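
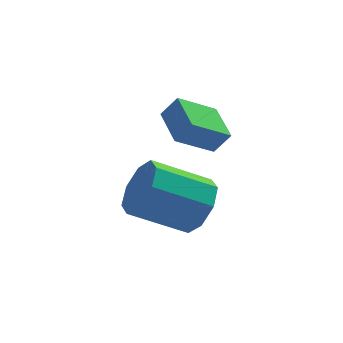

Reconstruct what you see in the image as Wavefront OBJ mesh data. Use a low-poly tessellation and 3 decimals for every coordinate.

v 2.562 3.3 -2.708
v 3.061 3.128 -1.835
v 1.318 2.907 -0.88
v 0.818 3.08 -1.752
v 2.905 3.885 -1.945
v 1.162 3.664 -0.99
v 2.548 4.299 -2.502
v 0.804 4.079 -1.547
v 2.198 4.129 -3.179
v 0.455 3.908 -2.224
v 2.062 3.473 -3.58
v 0.319 3.252 -2.625
v 2.218 2.716 -3.47
v 0.475 2.495 -2.515
v 2.576 2.301 -2.913
v 0.832 2.081 -1.958
v 2.925 2.472 -2.236
v 1.182 2.251 -1.281
v 2.962 3.598 -0.624
v 1.835 3.048 0.124
v 2.58 4.918 -0.227
v 1.453 4.367 0.521
v 3.447 3.533 0.059
v 2.32 2.982 0.807
v 3.065 4.852 0.456
v 1.938 4.302 1.204
f 2 1 5
f 2 5 3
f 3 5 6
f 3 6 4
f 5 1 7
f 5 7 6
f 6 7 8
f 6 8 4
f 7 1 9
f 7 9 8
f 8 9 10
f 8 10 4
f 9 1 11
f 9 11 10
f 10 11 12
f 10 12 4
f 11 1 13
f 11 13 12
f 12 13 14
f 12 14 4
f 13 1 15
f 13 15 14
f 14 15 16
f 14 16 4
f 15 1 17
f 15 17 16
f 16 17 18
f 16 18 4
f 17 1 2
f 17 2 18
f 18 2 3
f 18 3 4
f 20 22 19
f 23 20 19
f 19 22 21
f 21 23 19
f 20 26 22
f 24 20 23
f 24 26 20
f 22 26 21
f 25 23 21
f 21 26 25
f 25 24 23
f 26 24 25



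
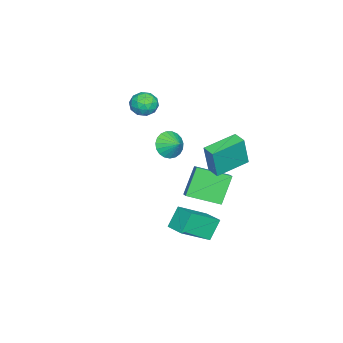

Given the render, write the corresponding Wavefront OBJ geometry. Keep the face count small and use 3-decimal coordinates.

v 2.005 3.019 -1.816
v 3.355 1.838 -0.612
v 2.72 4.048 -1.608
v 4.07 2.867 -0.404
v 2.79 2.713 -2.996
v 4.14 1.532 -1.792
v 3.505 3.742 -2.788
v 4.855 2.561 -1.584
v -1.999 3.02 -1.21
v -1.332 1.119 -0.489
v -1.376 3.38 -0.838
v -0.709 1.479 -0.117
v -0.851 2.781 -2.903
v -0.184 0.88 -2.182
v -0.228 3.141 -2.531
v 0.439 1.24 -1.81
v -4.425 -2.529 2.797
v -4.071 -2.226 2.01
v -3.229 -3.374 3.01
v -2.875 -3.071 2.223
v -2.952 -2.506 2.938
v -3.692 -1.983 2.807
v -3.608 -3.617 2.213
v -4.348 -3.094 2.082
v -3.566 -2.898 1.65
v -3.16 -2.211 2.098
v -4.14 -3.389 2.922
v -3.734 -2.702 3.37
v -4.353 -2.303 2.385
v -2.947 -3.297 2.635
v -2.993 -2.965 3.056
v -2.784 -2.786 2.593
v -4.13 -2.161 2.853
v -3.922 -1.982 2.391
v -3.264 -2.147 2.936
v -3.378 -3.618 2.629
v -3.17 -3.439 2.167
v -4.516 -2.814 2.427
v -4.307 -2.635 1.964
v -4.036 -3.453 2.084
v -3.848 -2.52 1.71
v -3.145 -3.017 1.836
v -3.576 -3.338 1.83
v -4.011 -3.03 1.753
v -3.609 -2.116 1.974
v -2.906 -2.613 2.099
v -2.952 -2.281 2.519
v -3.387 -1.974 2.442
v -3.313 -2.511 1.762
v -4.394 -2.987 2.921
v -3.691 -3.484 3.046
v -3.913 -3.626 2.578
v -4.348 -3.319 2.501
v -4.155 -2.583 3.184
v -3.452 -3.08 3.31
v -3.289 -2.57 3.267
v -3.724 -2.262 3.19
v -3.987 -3.089 3.258
v -0.166 0.056 1.804
v 0.468 -0.543 2.181
v 0.266 0.824 2.296
v 0.649 -0.431 1.848
v 0.688 -0.235 1.507
v 0.58 0.011 1.218
v 0.343 0.265 1.03
v 0.018 0.483 0.975
v -0.339 0.627 1.065
v -0.666 0.672 1.282
v -0.907 0.61 1.589
v -1.019 0.453 1.933
v -0.984 0.227 2.255
v -0.808 -0.029 2.499
v -0.52 -0.27 2.623
v -0.171 -0.455 2.605
v 0.178 -0.551 2.449
v -0.48 4.078 1.62
v -0.129 3.905 3.561
v 0.042 4.76 1.586
v 0.394 4.587 3.527
v 1.146 2.813 1.213
v 1.498 2.64 3.154
v 1.669 3.495 1.179
v 2.02 3.322 3.12
f 2 4 1
f 5 2 1
f 1 4 3
f 3 5 1
f 2 8 4
f 6 2 5
f 6 8 2
f 4 8 3
f 7 5 3
f 3 8 7
f 7 6 5
f 8 6 7
f 10 12 9
f 13 10 9
f 9 12 11
f 11 13 9
f 10 16 12
f 14 10 13
f 14 16 10
f 12 16 11
f 15 13 11
f 11 16 15
f 15 14 13
f 16 14 15
f 17 54 33
f 54 28 57
f 33 57 22
f 54 57 33
f 17 33 29
f 33 22 34
f 29 34 18
f 33 34 29
f 17 29 38
f 29 18 39
f 38 39 24
f 29 39 38
f 17 38 50
f 38 24 53
f 50 53 27
f 38 53 50
f 17 50 54
f 50 27 58
f 54 58 28
f 50 58 54
f 18 34 45
f 34 22 48
f 45 48 26
f 34 48 45
f 22 57 35
f 57 28 56
f 35 56 21
f 57 56 35
f 28 58 55
f 58 27 51
f 55 51 19
f 58 51 55
f 27 53 52
f 53 24 40
f 52 40 23
f 53 40 52
f 24 39 44
f 39 18 41
f 44 41 25
f 39 41 44
f 20 46 32
f 46 26 47
f 32 47 21
f 46 47 32
f 20 32 30
f 32 21 31
f 30 31 19
f 32 31 30
f 20 30 37
f 30 19 36
f 37 36 23
f 30 36 37
f 20 37 42
f 37 23 43
f 42 43 25
f 37 43 42
f 20 42 46
f 42 25 49
f 46 49 26
f 42 49 46
f 21 47 35
f 47 26 48
f 35 48 22
f 47 48 35
f 19 31 55
f 31 21 56
f 55 56 28
f 31 56 55
f 23 36 52
f 36 19 51
f 52 51 27
f 36 51 52
f 25 43 44
f 43 23 40
f 44 40 24
f 43 40 44
f 26 49 45
f 49 25 41
f 45 41 18
f 49 41 45
f 60 59 62
f 60 62 61
f 62 59 63
f 62 63 61
f 63 59 64
f 63 64 61
f 64 59 65
f 64 65 61
f 65 59 66
f 65 66 61
f 66 59 67
f 66 67 61
f 67 59 68
f 67 68 61
f 68 59 69
f 68 69 61
f 69 59 70
f 69 70 61
f 70 59 71
f 70 71 61
f 71 59 72
f 71 72 61
f 72 59 73
f 72 73 61
f 73 59 74
f 73 74 61
f 74 59 75
f 74 75 61
f 75 59 60
f 75 60 61
f 77 79 76
f 80 77 76
f 76 79 78
f 78 80 76
f 77 83 79
f 81 77 80
f 81 83 77
f 79 83 78
f 82 80 78
f 78 83 82
f 82 81 80
f 83 81 82



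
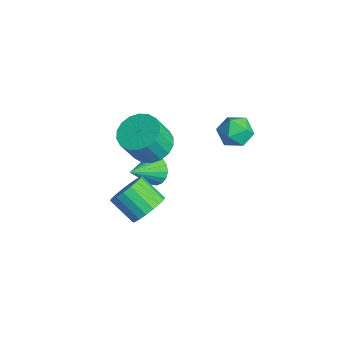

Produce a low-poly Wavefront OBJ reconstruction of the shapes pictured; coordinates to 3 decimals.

v -1.374 0.34 -0.843
v -1.073 0.049 -1.489
v -0.906 -0.96 -0.037
v -0.811 0.225 -1.356
v -0.661 0.425 -1.121
v -0.652 0.607 -0.831
v -0.786 0.737 -0.544
v -1.036 0.788 -0.316
v -1.353 0.751 -0.192
v -1.675 0.632 -0.197
v -1.937 0.456 -0.33
v -2.087 0.256 -0.565
v -2.096 0.074 -0.855
v -1.962 -0.056 -1.142
v -1.712 -0.108 -1.37
v -1.394 -0.07 -1.494
v 0.463 3.793 3.303
v 0.998 3.937 2.642
v 0.402 2.443 2.958
v 0.937 2.587 2.297
v 1.227 2.642 3.107
v 1.265 3.477 3.32
v 0.135 2.903 2.28
v 0.173 3.738 2.493
v 0.795 3.388 2.01
v 1.47 3.226 2.521
v -0.07 3.154 3.079
v 0.605 2.992 3.59
v 0.24 -0.372 2.792
v 1.095 -0.74 2.486
v 1.275 -1.416 3.801
v 0.42 -1.048 4.108
v 1.211 -0.359 2.665
v 1.392 -1.036 3.981
v 1.135 0.018 2.87
v 1.316 -0.658 4.185
v 0.882 0.319 3.059
v 1.063 -0.358 4.374
v 0.501 0.482 3.195
v 0.682 -0.194 4.511
v 0.069 0.477 3.252
v 0.25 -0.2 4.567
v -0.33 0.303 3.217
v -0.149 -0.373 4.533
v -0.615 -0.004 3.099
v -0.435 -0.68 4.414
v -0.732 -0.384 2.919
v -0.551 -1.061 4.235
v -0.656 -0.762 2.715
v -0.475 -1.438 4.03
v -0.403 -1.062 2.526
v -0.222 -1.739 3.841
v -0.022 -1.226 2.389
v 0.159 -1.902 3.705
v 0.41 -1.22 2.333
v 0.591 -1.897 3.648
v 0.809 -1.047 2.367
v 0.99 -1.723 3.683
v 3.237 -1.684 1.698
v 3.623 -1.365 2.397
v 2.669 -1.978 3.202
v 2.283 -2.296 2.502
v 3.371 -1.092 2.307
v 2.417 -1.704 3.112
v 3.092 -0.935 2.096
v 2.139 -1.548 2.901
v 2.842 -0.927 1.806
v 1.889 -1.54 2.611
v 2.671 -1.069 1.495
v 1.717 -1.681 2.299
v 2.611 -1.332 1.224
v 1.658 -1.945 2.028
v 2.675 -1.666 1.046
v 1.722 -2.278 1.851
v 2.851 -2.002 0.998
v 1.897 -2.615 1.803
v 3.103 -2.276 1.088
v 2.149 -2.888 1.893
v 3.381 -2.432 1.299
v 2.428 -3.045 2.104
v 3.631 -2.44 1.589
v 2.678 -3.053 2.394
v 3.803 -2.299 1.901
v 2.849 -2.911 2.705
v 3.862 -2.035 2.172
v 2.909 -2.648 2.976
v 3.798 -1.702 2.349
v 2.845 -2.314 3.154
f 2 1 4
f 2 4 3
f 4 1 5
f 4 5 3
f 5 1 6
f 5 6 3
f 6 1 7
f 6 7 3
f 7 1 8
f 7 8 3
f 8 1 9
f 8 9 3
f 9 1 10
f 9 10 3
f 10 1 11
f 10 11 3
f 11 1 12
f 11 12 3
f 12 1 13
f 12 13 3
f 13 1 14
f 13 14 3
f 14 1 15
f 14 15 3
f 15 1 16
f 15 16 3
f 16 1 2
f 16 2 3
f 17 28 22
f 17 22 18
f 17 18 24
f 17 24 27
f 17 27 28
f 18 22 26
f 22 28 21
f 28 27 19
f 27 24 23
f 24 18 25
f 20 26 21
f 20 21 19
f 20 19 23
f 20 23 25
f 20 25 26
f 21 26 22
f 19 21 28
f 23 19 27
f 25 23 24
f 26 25 18
f 30 29 33
f 30 33 31
f 31 33 34
f 31 34 32
f 33 29 35
f 33 35 34
f 34 35 36
f 34 36 32
f 35 29 37
f 35 37 36
f 36 37 38
f 36 38 32
f 37 29 39
f 37 39 38
f 38 39 40
f 38 40 32
f 39 29 41
f 39 41 40
f 40 41 42
f 40 42 32
f 41 29 43
f 41 43 42
f 42 43 44
f 42 44 32
f 43 29 45
f 43 45 44
f 44 45 46
f 44 46 32
f 45 29 47
f 45 47 46
f 46 47 48
f 46 48 32
f 47 29 49
f 47 49 48
f 48 49 50
f 48 50 32
f 49 29 51
f 49 51 50
f 50 51 52
f 50 52 32
f 51 29 53
f 51 53 52
f 52 53 54
f 52 54 32
f 53 29 55
f 53 55 54
f 54 55 56
f 54 56 32
f 55 29 57
f 55 57 56
f 56 57 58
f 56 58 32
f 57 29 30
f 57 30 58
f 58 30 31
f 58 31 32
f 60 59 63
f 60 63 61
f 61 63 64
f 61 64 62
f 63 59 65
f 63 65 64
f 64 65 66
f 64 66 62
f 65 59 67
f 65 67 66
f 66 67 68
f 66 68 62
f 67 59 69
f 67 69 68
f 68 69 70
f 68 70 62
f 69 59 71
f 69 71 70
f 70 71 72
f 70 72 62
f 71 59 73
f 71 73 72
f 72 73 74
f 72 74 62
f 73 59 75
f 73 75 74
f 74 75 76
f 74 76 62
f 75 59 77
f 75 77 76
f 76 77 78
f 76 78 62
f 77 59 79
f 77 79 78
f 78 79 80
f 78 80 62
f 79 59 81
f 79 81 80
f 80 81 82
f 80 82 62
f 81 59 83
f 81 83 82
f 82 83 84
f 82 84 62
f 83 59 85
f 83 85 84
f 84 85 86
f 84 86 62
f 85 59 87
f 85 87 86
f 86 87 88
f 86 88 62
f 87 59 60
f 87 60 88
f 88 60 61
f 88 61 62



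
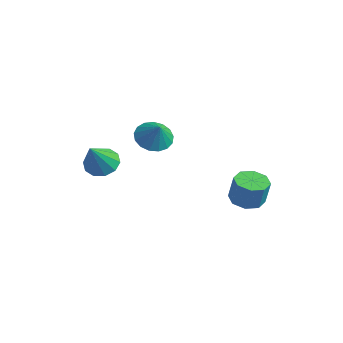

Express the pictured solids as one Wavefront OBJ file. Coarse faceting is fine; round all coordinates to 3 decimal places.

v 0.441 -2.278 0.002
v 1.081 -2.514 -0.416
v 1.019 -3.182 1.398
v 1.194 -2.09 -0.188
v 1.02 -1.738 0.112
v 0.625 -1.592 0.37
v 0.159 -1.708 0.488
v -0.199 -2.042 0.421
v -0.313 -2.466 0.193
v -0.139 -2.818 -0.107
v 0.257 -2.964 -0.366
v 0.722 -2.848 -0.483
v 1.052 -0.112 1.136
v 1.591 0.46 0.813
v 1.708 -0.228 2.024
v 1.333 0.684 1.033
v 1.01 0.725 1.277
v 0.696 0.575 1.489
v 0.465 0.267 1.62
v 0.368 -0.127 1.64
v 0.427 -0.518 1.544
v 0.63 -0.816 1.355
v 0.929 -0.953 1.116
v 1.257 -0.896 0.882
v 1.538 -0.66 0.705
v 1.707 -0.299 0.628
v 1.726 0.106 0.666
v 3.512 2.896 -2.417
v 4.004 3.498 -2.558
v 4.301 3.545 -1.324
v 3.808 2.944 -1.183
v 3.443 3.683 -2.43
v 3.74 3.73 -1.197
v 2.922 3.408 -2.295
v 3.219 3.455 -1.061
v 2.747 2.833 -2.23
v 3.043 2.88 -0.997
v 3.019 2.295 -2.276
v 3.316 2.342 -1.042
v 3.58 2.11 -2.403
v 3.877 2.157 -1.17
v 4.101 2.385 -2.539
v 4.398 2.432 -1.305
v 4.277 2.96 -2.603
v 4.573 3.007 -1.37
f 2 1 4
f 2 4 3
f 4 1 5
f 4 5 3
f 5 1 6
f 5 6 3
f 6 1 7
f 6 7 3
f 7 1 8
f 7 8 3
f 8 1 9
f 8 9 3
f 9 1 10
f 9 10 3
f 10 1 11
f 10 11 3
f 11 1 12
f 11 12 3
f 12 1 2
f 12 2 3
f 14 13 16
f 14 16 15
f 16 13 17
f 16 17 15
f 17 13 18
f 17 18 15
f 18 13 19
f 18 19 15
f 19 13 20
f 19 20 15
f 20 13 21
f 20 21 15
f 21 13 22
f 21 22 15
f 22 13 23
f 22 23 15
f 23 13 24
f 23 24 15
f 24 13 25
f 24 25 15
f 25 13 26
f 25 26 15
f 26 13 27
f 26 27 15
f 27 13 14
f 27 14 15
f 29 28 32
f 29 32 30
f 30 32 33
f 30 33 31
f 32 28 34
f 32 34 33
f 33 34 35
f 33 35 31
f 34 28 36
f 34 36 35
f 35 36 37
f 35 37 31
f 36 28 38
f 36 38 37
f 37 38 39
f 37 39 31
f 38 28 40
f 38 40 39
f 39 40 41
f 39 41 31
f 40 28 42
f 40 42 41
f 41 42 43
f 41 43 31
f 42 28 44
f 42 44 43
f 43 44 45
f 43 45 31
f 44 28 29
f 44 29 45
f 45 29 30
f 45 30 31



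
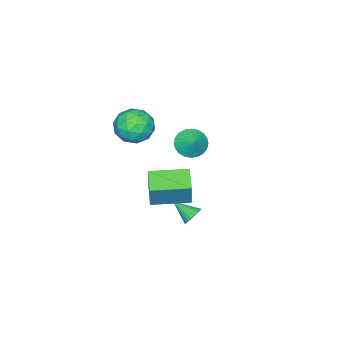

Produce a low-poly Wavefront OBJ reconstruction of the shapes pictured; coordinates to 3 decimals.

v 3.831 -1.131 -0.107
v 4.341 -0.786 1.552
v 2.471 0.559 -0.04
v 2.981 0.904 1.619
v 4.859 -0.284 -0.599
v 5.369 0.061 1.06
v 3.499 1.406 -0.532
v 4.009 1.751 1.127
v 1.215 -2.917 1.632
v 2.303 -2.547 2.008
v 1.337 -4.473 2.812
v 2.425 -4.103 3.188
v 1.435 -3.479 3.493
v 1.36 -2.517 2.764
v 2.28 -4.503 2.056
v 2.205 -3.541 1.327
v 2.961 -3.527 2.27
v 2.439 -2.894 3.158
v 1.201 -4.126 1.662
v 0.679 -3.493 2.55
v 1.748 -2.595 1.717
v 1.892 -4.425 3.103
v 1.31 -4.058 3.283
v 1.95 -3.84 3.504
v 1.194 -2.578 2.161
v 1.833 -2.36 2.382
v 1.323 -2.909 3.255
v 1.807 -4.66 2.438
v 2.446 -4.442 2.659
v 1.69 -3.18 1.316
v 2.33 -2.962 1.537
v 2.317 -4.111 1.565
v 2.775 -2.954 2.091
v 2.847 -3.868 2.785
v 2.761 -4.103 2.119
v 2.717 -3.538 1.691
v 2.468 -2.582 2.614
v 2.54 -3.497 3.307
v 1.958 -3.13 3.487
v 1.913 -2.565 3.058
v 2.855 -3.158 2.767
v 1.1 -3.523 1.513
v 1.172 -4.438 2.206
v 1.727 -4.455 1.762
v 1.682 -3.89 1.333
v 0.793 -3.152 2.035
v 0.865 -4.066 2.729
v 0.923 -3.482 3.129
v 0.879 -2.917 2.701
v 0.785 -3.862 2.053
v 0.873 -0.285 -4.349
v 1.275 -0.532 -4.825
v 0.947 -1.555 -3.631
v 1.449 -0.428 -4.66
v 1.536 -0.303 -4.448
v 1.521 -0.175 -4.22
v 1.408 -0.064 -4.012
v 1.214 0.014 -3.856
v 0.968 0.045 -3.774
v 0.707 0.027 -3.78
v 0.471 -0.039 -3.873
v 0.297 -0.143 -4.038
v 0.211 -0.268 -4.25
v 0.225 -0.396 -4.478
v 0.338 -0.507 -4.686
v 0.532 -0.585 -4.842
v 0.779 -0.616 -4.924
v 1.039 -0.598 -4.918
v -2.854 -3.001 -1.763
v -2.319 -2.64 -2.514
v -2.266 -2.319 -1.017
v -2.616 -2.393 -2.507
v -2.949 -2.238 -2.387
v -3.267 -2.2 -2.171
v -3.522 -2.283 -1.894
v -3.676 -2.476 -1.597
v -3.705 -2.749 -1.325
v -3.604 -3.06 -1.12
v -3.388 -3.362 -1.012
v -3.092 -3.61 -1.02
v -2.759 -3.765 -1.14
v -2.441 -3.803 -1.355
v -2.185 -3.72 -1.633
v -2.031 -3.527 -1.93
v -2.003 -3.254 -2.202
v -2.104 -2.943 -2.407
f 2 4 1
f 5 2 1
f 1 4 3
f 3 5 1
f 2 8 4
f 6 2 5
f 6 8 2
f 4 8 3
f 7 5 3
f 3 8 7
f 7 6 5
f 8 6 7
f 9 46 25
f 46 20 49
f 25 49 14
f 46 49 25
f 9 25 21
f 25 14 26
f 21 26 10
f 25 26 21
f 9 21 30
f 21 10 31
f 30 31 16
f 21 31 30
f 9 30 42
f 30 16 45
f 42 45 19
f 30 45 42
f 9 42 46
f 42 19 50
f 46 50 20
f 42 50 46
f 10 26 37
f 26 14 40
f 37 40 18
f 26 40 37
f 14 49 27
f 49 20 48
f 27 48 13
f 49 48 27
f 20 50 47
f 50 19 43
f 47 43 11
f 50 43 47
f 19 45 44
f 45 16 32
f 44 32 15
f 45 32 44
f 16 31 36
f 31 10 33
f 36 33 17
f 31 33 36
f 12 38 24
f 38 18 39
f 24 39 13
f 38 39 24
f 12 24 22
f 24 13 23
f 22 23 11
f 24 23 22
f 12 22 29
f 22 11 28
f 29 28 15
f 22 28 29
f 12 29 34
f 29 15 35
f 34 35 17
f 29 35 34
f 12 34 38
f 34 17 41
f 38 41 18
f 34 41 38
f 13 39 27
f 39 18 40
f 27 40 14
f 39 40 27
f 11 23 47
f 23 13 48
f 47 48 20
f 23 48 47
f 15 28 44
f 28 11 43
f 44 43 19
f 28 43 44
f 17 35 36
f 35 15 32
f 36 32 16
f 35 32 36
f 18 41 37
f 41 17 33
f 37 33 10
f 41 33 37
f 52 51 54
f 52 54 53
f 54 51 55
f 54 55 53
f 55 51 56
f 55 56 53
f 56 51 57
f 56 57 53
f 57 51 58
f 57 58 53
f 58 51 59
f 58 59 53
f 59 51 60
f 59 60 53
f 60 51 61
f 60 61 53
f 61 51 62
f 61 62 53
f 62 51 63
f 62 63 53
f 63 51 64
f 63 64 53
f 64 51 65
f 64 65 53
f 65 51 66
f 65 66 53
f 66 51 67
f 66 67 53
f 67 51 68
f 67 68 53
f 68 51 52
f 68 52 53
f 70 69 72
f 70 72 71
f 72 69 73
f 72 73 71
f 73 69 74
f 73 74 71
f 74 69 75
f 74 75 71
f 75 69 76
f 75 76 71
f 76 69 77
f 76 77 71
f 77 69 78
f 77 78 71
f 78 69 79
f 78 79 71
f 79 69 80
f 79 80 71
f 80 69 81
f 80 81 71
f 81 69 82
f 81 82 71
f 82 69 83
f 82 83 71
f 83 69 84
f 83 84 71
f 84 69 85
f 84 85 71
f 85 69 86
f 85 86 71
f 86 69 70
f 86 70 71



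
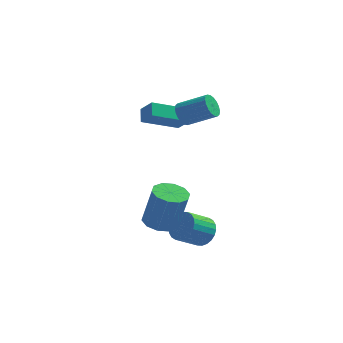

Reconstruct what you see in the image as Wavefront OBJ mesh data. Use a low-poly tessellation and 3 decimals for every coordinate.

v -3.225 2.193 1.156
v -3.372 2.799 1.657
v -1.707 3.16 0.432
v -1.854 3.766 0.933
v -2.606 1.754 1.867
v -2.753 2.36 2.368
v -1.088 2.721 1.143
v -1.235 3.327 1.644
v -1.361 -2.178 -2.554
v -0.912 -1.46 -2.627
v -0.431 -1.564 -0.699
v -0.879 -2.282 -0.626
v -1.404 -1.331 -2.497
v -0.923 -1.435 -0.569
v -1.88 -1.525 -2.389
v -1.399 -1.63 -0.461
v -2.157 -1.969 -2.344
v -1.676 -2.074 -0.416
v -2.13 -2.492 -2.379
v -1.649 -2.597 -0.451
v -1.809 -2.896 -2.481
v -1.328 -3 -0.553
v -1.317 -3.025 -2.611
v -0.836 -3.129 -0.683
v -0.841 -2.83 -2.719
v -0.36 -2.935 -0.791
v -0.564 -2.386 -2.764
v -0.083 -2.491 -0.836
v -0.591 -1.863 -2.729
v -0.11 -1.968 -0.801
v 0.334 -1.239 -3.556
v 0.728 -1.03 -2.904
v -0.08 -1.792 -2.172
v -0.474 -2.001 -2.824
v 0.511 -0.811 -2.916
v -0.297 -1.573 -2.184
v 0.267 -0.658 -3.025
v -0.541 -1.42 -2.293
v 0.033 -0.593 -3.215
v -0.775 -1.355 -2.483
v -0.155 -0.626 -3.457
v -0.963 -1.388 -2.725
v -0.268 -0.753 -3.715
v -1.076 -1.515 -2.982
v -0.29 -0.954 -3.947
v -1.098 -1.715 -3.215
v -0.217 -1.198 -4.121
v -1.025 -1.96 -3.389
v -0.06 -1.448 -4.208
v -0.868 -2.21 -3.476
v 0.157 -1.667 -4.196
v -0.651 -2.429 -3.464
v 0.401 -1.82 -4.087
v -0.407 -2.582 -3.355
v 0.635 -1.885 -3.897
v -0.173 -2.647 -3.165
v 0.823 -1.852 -3.655
v 0.015 -2.614 -2.923
v 0.936 -1.725 -3.398
v 0.128 -2.487 -2.665
v 0.958 -1.525 -3.165
v 0.15 -2.286 -2.433
v 0.885 -1.28 -2.991
v 0.077 -2.042 -2.259
v -1.293 2.117 1.895
v -1.016 1.875 1.359
v 0.35 1.822 2.089
v 0.073 2.063 2.625
v -0.986 2.161 1.324
v 0.38 2.107 2.054
v -1.017 2.438 1.402
v 0.349 2.384 2.132
v -1.102 2.651 1.578
v 0.264 2.597 2.308
v -1.226 2.759 1.816
v 0.141 2.705 2.546
v -1.362 2.739 2.07
v 0.004 2.685 2.8
v -1.485 2.596 2.29
v -0.119 2.542 3.02
v -1.57 2.358 2.431
v -0.204 2.305 3.161
v -1.6 2.073 2.466
v -0.234 2.019 3.196
v -1.569 1.796 2.388
v -0.203 1.742 3.118
v -1.484 1.583 2.212
v -0.118 1.529 2.942
v -1.361 1.475 1.974
v 0.006 1.421 2.704
v -1.224 1.495 1.72
v 0.142 1.441 2.45
v -1.101 1.638 1.5
v 0.265 1.584 2.23
f 2 4 1
f 5 2 1
f 1 4 3
f 3 5 1
f 2 8 4
f 6 2 5
f 6 8 2
f 4 8 3
f 7 5 3
f 3 8 7
f 7 6 5
f 8 6 7
f 10 9 13
f 10 13 11
f 11 13 14
f 11 14 12
f 13 9 15
f 13 15 14
f 14 15 16
f 14 16 12
f 15 9 17
f 15 17 16
f 16 17 18
f 16 18 12
f 17 9 19
f 17 19 18
f 18 19 20
f 18 20 12
f 19 9 21
f 19 21 20
f 20 21 22
f 20 22 12
f 21 9 23
f 21 23 22
f 22 23 24
f 22 24 12
f 23 9 25
f 23 25 24
f 24 25 26
f 24 26 12
f 25 9 27
f 25 27 26
f 26 27 28
f 26 28 12
f 27 9 29
f 27 29 28
f 28 29 30
f 28 30 12
f 29 9 10
f 29 10 30
f 30 10 11
f 30 11 12
f 32 31 35
f 32 35 33
f 33 35 36
f 33 36 34
f 35 31 37
f 35 37 36
f 36 37 38
f 36 38 34
f 37 31 39
f 37 39 38
f 38 39 40
f 38 40 34
f 39 31 41
f 39 41 40
f 40 41 42
f 40 42 34
f 41 31 43
f 41 43 42
f 42 43 44
f 42 44 34
f 43 31 45
f 43 45 44
f 44 45 46
f 44 46 34
f 45 31 47
f 45 47 46
f 46 47 48
f 46 48 34
f 47 31 49
f 47 49 48
f 48 49 50
f 48 50 34
f 49 31 51
f 49 51 50
f 50 51 52
f 50 52 34
f 51 31 53
f 51 53 52
f 52 53 54
f 52 54 34
f 53 31 55
f 53 55 54
f 54 55 56
f 54 56 34
f 55 31 57
f 55 57 56
f 56 57 58
f 56 58 34
f 57 31 59
f 57 59 58
f 58 59 60
f 58 60 34
f 59 31 61
f 59 61 60
f 60 61 62
f 60 62 34
f 61 31 63
f 61 63 62
f 62 63 64
f 62 64 34
f 63 31 32
f 63 32 64
f 64 32 33
f 64 33 34
f 66 65 69
f 66 69 67
f 67 69 70
f 67 70 68
f 69 65 71
f 69 71 70
f 70 71 72
f 70 72 68
f 71 65 73
f 71 73 72
f 72 73 74
f 72 74 68
f 73 65 75
f 73 75 74
f 74 75 76
f 74 76 68
f 75 65 77
f 75 77 76
f 76 77 78
f 76 78 68
f 77 65 79
f 77 79 78
f 78 79 80
f 78 80 68
f 79 65 81
f 79 81 80
f 80 81 82
f 80 82 68
f 81 65 83
f 81 83 82
f 82 83 84
f 82 84 68
f 83 65 85
f 83 85 84
f 84 85 86
f 84 86 68
f 85 65 87
f 85 87 86
f 86 87 88
f 86 88 68
f 87 65 89
f 87 89 88
f 88 89 90
f 88 90 68
f 89 65 91
f 89 91 90
f 90 91 92
f 90 92 68
f 91 65 93
f 91 93 92
f 92 93 94
f 92 94 68
f 93 65 66
f 93 66 94
f 94 66 67
f 94 67 68



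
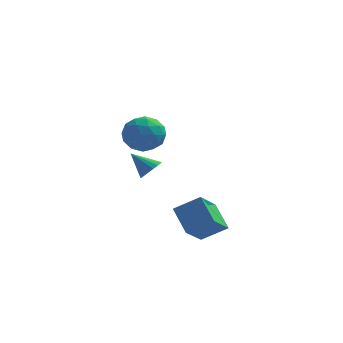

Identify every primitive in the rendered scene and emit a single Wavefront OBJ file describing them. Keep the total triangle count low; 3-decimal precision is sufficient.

v 2.566 -0.363 -3.03
v 3.646 -0.188 -2.365
v 2.961 0.918 -4.009
v 4.041 1.093 -3.344
v 3.239 -1.233 -3.896
v 4.319 -1.058 -3.231
v 3.634 0.048 -4.875
v 4.714 0.223 -4.21
v 0.739 0.109 1.272
v 1.607 0.442 1.165
v 1.233 -1.282 0.935
v 2.101 -0.949 0.828
v 1.712 -0.978 1.679
v 1.407 -0.118 1.887
v 1.433 -0.722 0.213
v 1.128 0.138 0.421
v 2.036 -0.071 0.511
v 2.208 -0.229 1.417
v 0.632 -0.611 0.683
v 0.804 -0.769 1.589
v 1.13 0.398 1.248
v 1.71 -1.238 0.852
v 1.481 -1.255 1.352
v 1.992 -1.059 1.289
v 1.012 0.068 1.672
v 1.522 0.264 1.61
v 1.584 -0.571 1.912
v 1.318 -1.104 0.49
v 1.828 -0.908 0.428
v 0.848 0.219 0.811
v 1.359 0.415 0.748
v 1.256 -0.269 0.188
v 1.892 0.292 0.801
v 2.182 -0.526 0.603
v 1.79 -0.392 0.241
v 1.611 0.113 0.363
v 1.993 0.199 1.333
v 2.283 -0.619 1.135
v 2.055 -0.636 1.635
v 1.875 -0.131 1.758
v 2.245 -0.103 0.949
v 0.557 -0.221 0.965
v 0.847 -1.039 0.767
v 0.965 -0.709 0.342
v 0.785 -0.204 0.465
v 0.658 -0.314 1.497
v 0.948 -1.132 1.299
v 1.229 -0.953 1.737
v 1.05 -0.448 1.859
v 0.595 -0.737 1.151
v 0.947 3.542 -2.686
v 1.282 3.257 -2.249
v 0.033 3.738 -1.854
v 1.364 3.541 -2.227
v 1.35 3.826 -2.309
v 1.243 4.045 -2.478
v 1.069 4.15 -2.694
v 0.866 4.115 -2.908
v 0.682 3.949 -3.072
v 0.559 3.69 -3.146
v 0.524 3.397 -3.115
v 0.586 3.137 -2.986
v 0.731 2.97 -2.788
v 0.925 2.934 -2.566
v 1.124 3.038 -2.372
f 2 4 1
f 5 2 1
f 1 4 3
f 3 5 1
f 2 8 4
f 6 2 5
f 6 8 2
f 4 8 3
f 7 5 3
f 3 8 7
f 7 6 5
f 8 6 7
f 9 46 25
f 46 20 49
f 25 49 14
f 46 49 25
f 9 25 21
f 25 14 26
f 21 26 10
f 25 26 21
f 9 21 30
f 21 10 31
f 30 31 16
f 21 31 30
f 9 30 42
f 30 16 45
f 42 45 19
f 30 45 42
f 9 42 46
f 42 19 50
f 46 50 20
f 42 50 46
f 10 26 37
f 26 14 40
f 37 40 18
f 26 40 37
f 14 49 27
f 49 20 48
f 27 48 13
f 49 48 27
f 20 50 47
f 50 19 43
f 47 43 11
f 50 43 47
f 19 45 44
f 45 16 32
f 44 32 15
f 45 32 44
f 16 31 36
f 31 10 33
f 36 33 17
f 31 33 36
f 12 38 24
f 38 18 39
f 24 39 13
f 38 39 24
f 12 24 22
f 24 13 23
f 22 23 11
f 24 23 22
f 12 22 29
f 22 11 28
f 29 28 15
f 22 28 29
f 12 29 34
f 29 15 35
f 34 35 17
f 29 35 34
f 12 34 38
f 34 17 41
f 38 41 18
f 34 41 38
f 13 39 27
f 39 18 40
f 27 40 14
f 39 40 27
f 11 23 47
f 23 13 48
f 47 48 20
f 23 48 47
f 15 28 44
f 28 11 43
f 44 43 19
f 28 43 44
f 17 35 36
f 35 15 32
f 36 32 16
f 35 32 36
f 18 41 37
f 41 17 33
f 37 33 10
f 41 33 37
f 52 51 54
f 52 54 53
f 54 51 55
f 54 55 53
f 55 51 56
f 55 56 53
f 56 51 57
f 56 57 53
f 57 51 58
f 57 58 53
f 58 51 59
f 58 59 53
f 59 51 60
f 59 60 53
f 60 51 61
f 60 61 53
f 61 51 62
f 61 62 53
f 62 51 63
f 62 63 53
f 63 51 64
f 63 64 53
f 64 51 65
f 64 65 53
f 65 51 52
f 65 52 53



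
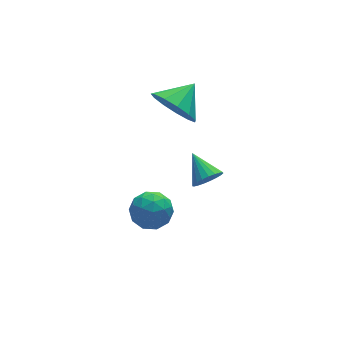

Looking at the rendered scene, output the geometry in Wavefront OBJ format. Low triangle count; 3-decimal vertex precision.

v -0.932 3.545 1.336
v -0.404 3.491 0.489
v 0.092 4.015 1.944
v -0.642 4.002 0.495
v -0.972 4.367 0.768
v -1.289 4.472 1.222
v -1.493 4.282 1.712
v -1.519 3.859 2.082
v -1.358 3.335 2.216
v -1.062 2.879 2.07
v -0.724 2.634 1.691
v -0.453 2.678 1.2
v -0.333 2.998 0.751
v -3.558 1.103 -1.526
v -3.069 1.481 -0.987
v -2.831 -0.001 -1.413
v -2.342 0.377 -0.874
v -3.114 0.193 -0.668
v -3.564 0.876 -0.738
v -2.336 0.604 -1.662
v -2.786 1.287 -1.732
v -2.314 1.172 -1.071
v -2.794 0.919 -0.457
v -3.106 0.561 -1.943
v -3.586 0.308 -1.329
v -3.378 1.389 -1.266
v -2.522 0.091 -1.134
v -2.976 -0.017 -1.013
v -2.689 0.205 -0.696
v -3.668 1.033 -1.12
v -3.381 1.255 -0.803
v -3.407 0.499 -0.616
v -2.519 0.225 -1.597
v -2.232 0.447 -1.28
v -3.211 1.275 -1.704
v -2.924 1.497 -1.387
v -2.493 0.981 -1.784
v -2.646 1.43 -0.999
v -2.218 0.781 -0.933
v -2.215 0.914 -1.396
v -2.48 1.315 -1.437
v -2.928 1.28 -0.638
v -2.501 0.631 -0.572
v -2.955 0.524 -0.451
v -3.219 0.925 -0.492
v -2.484 1.099 -0.687
v -3.399 0.849 -1.828
v -2.972 0.2 -1.762
v -2.681 0.555 -1.908
v -2.945 0.956 -1.949
v -3.682 0.699 -1.467
v -3.254 0.05 -1.401
v -3.42 0.165 -0.963
v -3.685 0.566 -1.004
v -3.416 0.381 -1.713
v 0.275 3.154 -3.158
v 0.517 3.467 -3.662
v 0.125 4.266 -2.542
v 0.257 3.463 -3.719
v 0 3.406 -3.679
v -0.209 3.305 -3.548
v -0.334 3.178 -3.351
v -0.354 3.047 -3.12
v -0.265 2.935 -2.896
v -0.083 2.861 -2.717
v 0.162 2.837 -2.615
v 0.426 2.868 -2.606
v 0.664 2.949 -2.693
v 0.835 3.065 -2.861
v 0.909 3.197 -3.08
v 0.874 3.321 -3.312
v 0.735 3.417 -3.518
f 2 1 4
f 2 4 3
f 4 1 5
f 4 5 3
f 5 1 6
f 5 6 3
f 6 1 7
f 6 7 3
f 7 1 8
f 7 8 3
f 8 1 9
f 8 9 3
f 9 1 10
f 9 10 3
f 10 1 11
f 10 11 3
f 11 1 12
f 11 12 3
f 12 1 13
f 12 13 3
f 13 1 2
f 13 2 3
f 14 51 30
f 51 25 54
f 30 54 19
f 51 54 30
f 14 30 26
f 30 19 31
f 26 31 15
f 30 31 26
f 14 26 35
f 26 15 36
f 35 36 21
f 26 36 35
f 14 35 47
f 35 21 50
f 47 50 24
f 35 50 47
f 14 47 51
f 47 24 55
f 51 55 25
f 47 55 51
f 15 31 42
f 31 19 45
f 42 45 23
f 31 45 42
f 19 54 32
f 54 25 53
f 32 53 18
f 54 53 32
f 25 55 52
f 55 24 48
f 52 48 16
f 55 48 52
f 24 50 49
f 50 21 37
f 49 37 20
f 50 37 49
f 21 36 41
f 36 15 38
f 41 38 22
f 36 38 41
f 17 43 29
f 43 23 44
f 29 44 18
f 43 44 29
f 17 29 27
f 29 18 28
f 27 28 16
f 29 28 27
f 17 27 34
f 27 16 33
f 34 33 20
f 27 33 34
f 17 34 39
f 34 20 40
f 39 40 22
f 34 40 39
f 17 39 43
f 39 22 46
f 43 46 23
f 39 46 43
f 18 44 32
f 44 23 45
f 32 45 19
f 44 45 32
f 16 28 52
f 28 18 53
f 52 53 25
f 28 53 52
f 20 33 49
f 33 16 48
f 49 48 24
f 33 48 49
f 22 40 41
f 40 20 37
f 41 37 21
f 40 37 41
f 23 46 42
f 46 22 38
f 42 38 15
f 46 38 42
f 57 56 59
f 57 59 58
f 59 56 60
f 59 60 58
f 60 56 61
f 60 61 58
f 61 56 62
f 61 62 58
f 62 56 63
f 62 63 58
f 63 56 64
f 63 64 58
f 64 56 65
f 64 65 58
f 65 56 66
f 65 66 58
f 66 56 67
f 66 67 58
f 67 56 68
f 67 68 58
f 68 56 69
f 68 69 58
f 69 56 70
f 69 70 58
f 70 56 71
f 70 71 58
f 71 56 72
f 71 72 58
f 72 56 57
f 72 57 58



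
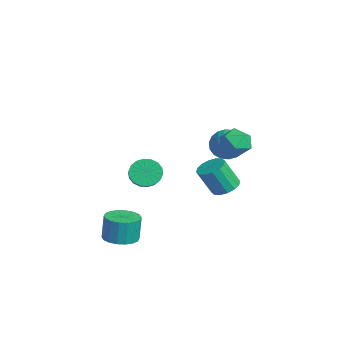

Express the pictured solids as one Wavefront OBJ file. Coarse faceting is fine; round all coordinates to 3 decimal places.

v 0.327 2.575 -1.396
v 0.833 3.122 -1.079
v 0.719 2.353 0.433
v 0.213 1.805 0.116
v 0.45 3.285 -1.025
v 0.336 2.515 0.486
v 0.034 3.256 -1.071
v -0.08 2.487 0.441
v -0.303 3.046 -1.203
v -0.417 2.276 0.308
v -0.472 2.709 -1.388
v -0.586 1.939 0.124
v -0.426 2.336 -1.574
v -0.54 1.566 -0.063
v -0.179 2.027 -1.713
v -0.293 1.258 -0.201
v 0.204 1.865 -1.766
v 0.09 1.095 -0.255
v 0.62 1.893 -1.721
v 0.506 1.124 -0.209
v 0.957 2.104 -1.588
v 0.843 1.334 -0.077
v 1.126 2.441 -1.404
v 1.012 1.671 0.108
v 1.08 2.814 -1.217
v 0.966 2.044 0.294
v -3.51 -0.647 -2.009
v -3.038 -0.655 -2.763
v -1.897 -0.902 -2.045
v -2.37 -0.893 -1.291
v -3.024 -0.274 -2.654
v -1.883 -0.521 -1.937
v -3.106 0.033 -2.418
v -1.965 -0.214 -1.7
v -3.268 0.205 -2.1
v -2.128 -0.042 -1.383
v -3.479 0.209 -1.765
v -2.338 -0.038 -1.047
v -3.695 0.043 -1.477
v -2.555 -0.204 -0.76
v -3.875 -0.259 -1.295
v -2.734 -0.506 -0.578
v -3.983 -0.638 -1.255
v -2.842 -0.885 -0.537
v -3.997 -1.019 -1.363
v -2.856 -1.266 -0.646
v -3.915 -1.326 -1.6
v -2.774 -1.573 -0.882
v -3.752 -1.498 -1.917
v -2.612 -1.745 -1.2
v -3.542 -1.502 -2.253
v -2.401 -1.749 -1.535
v -3.325 -1.336 -2.54
v -2.185 -1.583 -1.823
v -3.146 -1.034 -2.722
v -2.005 -1.281 -2.005
v -1.976 3.322 0.404
v -1.447 3.263 -0.419
v -0.744 2.498 1.256
v -1.315 3.64 -0.245
v -1.314 3.955 0.057
v -1.444 4.144 0.428
v -1.679 4.17 0.794
v -1.974 4.028 1.083
v -2.269 3.747 1.237
v -2.506 3.381 1.226
v -2.638 3.003 1.053
v -2.639 2.688 0.75
v -2.509 2.499 0.38
v -2.273 2.473 0.014
v -1.979 2.615 -0.275
v -1.684 2.897 -0.43
v 1.709 -3.214 -3.45
v 2.537 -2.79 -3.437
v 2.439 -2.642 -1.997
v 1.611 -3.066 -2.01
v 2.273 -2.475 -3.487
v 2.175 -2.328 -2.048
v 1.898 -2.307 -3.53
v 1.799 -2.159 -2.091
v 1.485 -2.318 -3.557
v 1.386 -2.17 -2.118
v 1.116 -2.506 -3.563
v 1.018 -2.358 -2.124
v 0.865 -2.835 -3.546
v 0.767 -2.687 -2.107
v 0.781 -3.239 -3.51
v 0.683 -3.091 -2.071
v 0.881 -3.638 -3.463
v 0.783 -3.49 -2.023
v 1.145 -3.952 -3.412
v 1.047 -3.805 -1.973
v 1.521 -4.121 -3.369
v 1.422 -3.973 -1.93
v 1.934 -4.11 -3.342
v 1.835 -3.962 -1.903
v 2.302 -3.922 -3.336
v 2.204 -3.774 -1.897
v 2.553 -3.593 -3.353
v 2.455 -3.445 -1.914
v 2.637 -3.189 -3.389
v 2.539 -3.041 -1.95
v 2.676 2.311 3.379
v 3.323 2.885 3.707
v 3.717 1.255 3.173
v 4.364 1.829 3.501
v 3.719 1.487 4.069
v 3.075 2.14 4.196
v 3.965 2 2.684
v 3.321 2.653 2.811
v 4.119 2.693 3.277
v 3.968 2.376 4.133
v 3.072 1.764 2.747
v 2.921 1.447 3.603
f 2 1 5
f 2 5 3
f 3 5 6
f 3 6 4
f 5 1 7
f 5 7 6
f 6 7 8
f 6 8 4
f 7 1 9
f 7 9 8
f 8 9 10
f 8 10 4
f 9 1 11
f 9 11 10
f 10 11 12
f 10 12 4
f 11 1 13
f 11 13 12
f 12 13 14
f 12 14 4
f 13 1 15
f 13 15 14
f 14 15 16
f 14 16 4
f 15 1 17
f 15 17 16
f 16 17 18
f 16 18 4
f 17 1 19
f 17 19 18
f 18 19 20
f 18 20 4
f 19 1 21
f 19 21 20
f 20 21 22
f 20 22 4
f 21 1 23
f 21 23 22
f 22 23 24
f 22 24 4
f 23 1 25
f 23 25 24
f 24 25 26
f 24 26 4
f 25 1 2
f 25 2 26
f 26 2 3
f 26 3 4
f 28 27 31
f 28 31 29
f 29 31 32
f 29 32 30
f 31 27 33
f 31 33 32
f 32 33 34
f 32 34 30
f 33 27 35
f 33 35 34
f 34 35 36
f 34 36 30
f 35 27 37
f 35 37 36
f 36 37 38
f 36 38 30
f 37 27 39
f 37 39 38
f 38 39 40
f 38 40 30
f 39 27 41
f 39 41 40
f 40 41 42
f 40 42 30
f 41 27 43
f 41 43 42
f 42 43 44
f 42 44 30
f 43 27 45
f 43 45 44
f 44 45 46
f 44 46 30
f 45 27 47
f 45 47 46
f 46 47 48
f 46 48 30
f 47 27 49
f 47 49 48
f 48 49 50
f 48 50 30
f 49 27 51
f 49 51 50
f 50 51 52
f 50 52 30
f 51 27 53
f 51 53 52
f 52 53 54
f 52 54 30
f 53 27 55
f 53 55 54
f 54 55 56
f 54 56 30
f 55 27 28
f 55 28 56
f 56 28 29
f 56 29 30
f 58 57 60
f 58 60 59
f 60 57 61
f 60 61 59
f 61 57 62
f 61 62 59
f 62 57 63
f 62 63 59
f 63 57 64
f 63 64 59
f 64 57 65
f 64 65 59
f 65 57 66
f 65 66 59
f 66 57 67
f 66 67 59
f 67 57 68
f 67 68 59
f 68 57 69
f 68 69 59
f 69 57 70
f 69 70 59
f 70 57 71
f 70 71 59
f 71 57 72
f 71 72 59
f 72 57 58
f 72 58 59
f 74 73 77
f 74 77 75
f 75 77 78
f 75 78 76
f 77 73 79
f 77 79 78
f 78 79 80
f 78 80 76
f 79 73 81
f 79 81 80
f 80 81 82
f 80 82 76
f 81 73 83
f 81 83 82
f 82 83 84
f 82 84 76
f 83 73 85
f 83 85 84
f 84 85 86
f 84 86 76
f 85 73 87
f 85 87 86
f 86 87 88
f 86 88 76
f 87 73 89
f 87 89 88
f 88 89 90
f 88 90 76
f 89 73 91
f 89 91 90
f 90 91 92
f 90 92 76
f 91 73 93
f 91 93 92
f 92 93 94
f 92 94 76
f 93 73 95
f 93 95 94
f 94 95 96
f 94 96 76
f 95 73 97
f 95 97 96
f 96 97 98
f 96 98 76
f 97 73 99
f 97 99 98
f 98 99 100
f 98 100 76
f 99 73 101
f 99 101 100
f 100 101 102
f 100 102 76
f 101 73 74
f 101 74 102
f 102 74 75
f 102 75 76
f 103 114 108
f 103 108 104
f 103 104 110
f 103 110 113
f 103 113 114
f 104 108 112
f 108 114 107
f 114 113 105
f 113 110 109
f 110 104 111
f 106 112 107
f 106 107 105
f 106 105 109
f 106 109 111
f 106 111 112
f 107 112 108
f 105 107 114
f 109 105 113
f 111 109 110
f 112 111 104



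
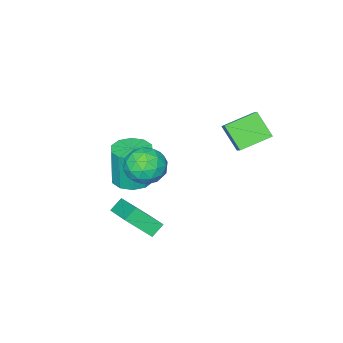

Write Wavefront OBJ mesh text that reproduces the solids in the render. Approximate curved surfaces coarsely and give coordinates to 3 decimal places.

v 0.395 -1.116 -3.1
v 0.908 -1.963 -3.111
v 0.877 -2.012 -0.952
v 0.365 -1.164 -0.94
v 1.308 -1.5 -3.095
v 1.277 -1.549 -0.936
v 1.359 -0.891 -3.081
v 1.328 -0.94 -0.921
v 1.043 -0.367 -3.073
v 1.012 -0.416 -0.914
v 0.479 -0.129 -3.076
v 0.448 -0.178 -0.917
v -0.117 -0.268 -3.088
v -0.148 -0.317 -0.929
v -0.517 -0.731 -3.104
v -0.548 -0.78 -0.945
v -0.568 -1.34 -3.119
v -0.599 -1.389 -0.959
v -0.252 -1.864 -3.126
v -0.283 -1.913 -0.967
v 0.312 -2.102 -3.123
v 0.281 -2.151 -0.964
v -2.767 2.537 -0.633
v -2.804 1.48 0.446
v -4.216 3.14 -0.092
v -4.253 2.083 0.987
v -2.007 3.497 0.333
v -2.044 2.44 1.412
v -3.456 4.1 0.874
v -3.493 3.043 1.953
v 1.725 2.509 1.391
v 2.348 3.054 0.743
v 2.492 1.066 0.917
v 3.115 1.611 0.269
v 3.225 1.71 1.309
v 2.751 2.602 1.603
v 2.089 1.518 0.057
v 1.615 2.41 0.351
v 2.573 2.441 -0.082
v 3.275 2.56 0.692
v 1.565 1.56 0.968
v 2.267 1.679 1.742
v 1.969 2.908 1.109
v 2.871 1.212 0.551
v 2.935 1.27 1.163
v 3.302 1.59 0.782
v 2.206 2.643 1.614
v 2.572 2.963 1.233
v 3.088 2.173 1.566
v 2.268 1.157 0.427
v 2.634 1.477 0.046
v 1.538 2.53 0.878
v 1.905 2.85 0.497
v 1.752 1.947 0.094
v 2.468 2.868 0.243
v 2.918 2.02 -0.036
v 2.315 1.965 -0.16
v 2.037 2.49 0.012
v 2.88 2.938 0.698
v 3.331 2.09 0.419
v 3.396 2.148 1.031
v 3.117 2.672 1.203
v 3.013 2.578 0.213
v 1.509 2.03 1.241
v 1.96 1.182 0.962
v 1.723 1.448 0.457
v 1.444 1.972 0.629
v 1.922 2.1 1.696
v 2.372 1.252 1.417
v 2.803 1.63 1.648
v 2.525 2.155 1.82
v 1.827 1.542 1.447
v 0.95 0.574 -4.337
v 1.815 -0.284 -3.18
v 1.628 2.345 -3.533
v 2.493 1.487 -2.376
v 1.607 0.553 -4.844
v 2.472 -0.305 -3.687
v 2.285 2.324 -4.04
v 3.15 1.466 -2.883
f 2 1 5
f 2 5 3
f 3 5 6
f 3 6 4
f 5 1 7
f 5 7 6
f 6 7 8
f 6 8 4
f 7 1 9
f 7 9 8
f 8 9 10
f 8 10 4
f 9 1 11
f 9 11 10
f 10 11 12
f 10 12 4
f 11 1 13
f 11 13 12
f 12 13 14
f 12 14 4
f 13 1 15
f 13 15 14
f 14 15 16
f 14 16 4
f 15 1 17
f 15 17 16
f 16 17 18
f 16 18 4
f 17 1 19
f 17 19 18
f 18 19 20
f 18 20 4
f 19 1 21
f 19 21 20
f 20 21 22
f 20 22 4
f 21 1 2
f 21 2 22
f 22 2 3
f 22 3 4
f 24 26 23
f 27 24 23
f 23 26 25
f 25 27 23
f 24 30 26
f 28 24 27
f 28 30 24
f 26 30 25
f 29 27 25
f 25 30 29
f 29 28 27
f 30 28 29
f 31 68 47
f 68 42 71
f 47 71 36
f 68 71 47
f 31 47 43
f 47 36 48
f 43 48 32
f 47 48 43
f 31 43 52
f 43 32 53
f 52 53 38
f 43 53 52
f 31 52 64
f 52 38 67
f 64 67 41
f 52 67 64
f 31 64 68
f 64 41 72
f 68 72 42
f 64 72 68
f 32 48 59
f 48 36 62
f 59 62 40
f 48 62 59
f 36 71 49
f 71 42 70
f 49 70 35
f 71 70 49
f 42 72 69
f 72 41 65
f 69 65 33
f 72 65 69
f 41 67 66
f 67 38 54
f 66 54 37
f 67 54 66
f 38 53 58
f 53 32 55
f 58 55 39
f 53 55 58
f 34 60 46
f 60 40 61
f 46 61 35
f 60 61 46
f 34 46 44
f 46 35 45
f 44 45 33
f 46 45 44
f 34 44 51
f 44 33 50
f 51 50 37
f 44 50 51
f 34 51 56
f 51 37 57
f 56 57 39
f 51 57 56
f 34 56 60
f 56 39 63
f 60 63 40
f 56 63 60
f 35 61 49
f 61 40 62
f 49 62 36
f 61 62 49
f 33 45 69
f 45 35 70
f 69 70 42
f 45 70 69
f 37 50 66
f 50 33 65
f 66 65 41
f 50 65 66
f 39 57 58
f 57 37 54
f 58 54 38
f 57 54 58
f 40 63 59
f 63 39 55
f 59 55 32
f 63 55 59
f 74 76 73
f 77 74 73
f 73 76 75
f 75 77 73
f 74 80 76
f 78 74 77
f 78 80 74
f 76 80 75
f 79 77 75
f 75 80 79
f 79 78 77
f 80 78 79



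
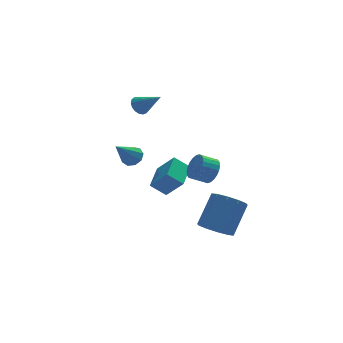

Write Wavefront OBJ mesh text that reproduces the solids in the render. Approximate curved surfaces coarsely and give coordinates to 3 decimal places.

v 1.318 0.777 -1.314
v 1.731 0.939 -0.588
v 0.814 1.005 -0.081
v 0.402 0.843 -0.806
v 1.687 1.245 -0.708
v 0.77 1.311 -0.2
v 1.587 1.48 -0.919
v 0.67 1.546 -0.412
v 1.446 1.608 -1.191
v 0.529 1.674 -0.683
v 1.286 1.61 -1.481
v 0.369 1.676 -0.974
v 1.13 1.484 -1.746
v 0.213 1.55 -1.239
v 1.003 1.251 -1.945
v 0.086 1.317 -1.437
v 0.925 0.946 -2.048
v 0.008 1.012 -1.54
v 0.906 0.615 -2.039
v -0.011 0.681 -1.532
v 0.95 0.309 -1.92
v 0.033 0.375 -1.412
v 1.05 0.074 -1.708
v 0.133 0.14 -1.201
v 1.191 -0.054 -1.437
v 0.274 0.012 -0.929
v 1.351 -0.056 -1.146
v 0.434 0.01 -0.639
v 1.507 0.07 -0.881
v 0.59 0.136 -0.374
v 1.634 0.303 -0.683
v 0.717 0.369 -0.175
v 1.712 0.608 -0.58
v 0.795 0.674 -0.072
v -1.662 2.47 -2.946
v -0.9 1.747 -1.753
v -0.816 3.928 -2.602
v -0.053 3.204 -1.409
v -0.827 2.156 -3.671
v -0.064 1.432 -2.478
v 0.02 3.613 -3.327
v 0.782 2.89 -2.134
v -3.046 1.01 0.49
v -2.569 1.147 0.94
v -4.134 0.33 1.85
v -2.85 1.507 0.895
v -3.223 1.634 0.661
v -3.512 1.469 0.346
v -3.584 1.09 0.099
v -3.404 0.673 0.035
v -3.056 0.414 0.184
v -2.703 0.434 0.476
v -2.511 0.724 0.775
v 0.836 -1.444 -4.515
v 1.732 -1.821 -4.912
v 2.86 -0.792 -3.342
v 1.964 -0.416 -2.945
v 1.61 -1.251 -5.198
v 2.738 -0.223 -3.628
v 1.192 -0.755 -5.223
v 2.321 0.273 -3.653
v 0.638 -0.522 -4.977
v 1.767 0.506 -3.407
v 0.16 -0.642 -4.555
v 1.288 0.387 -2.985
v -0.06 -1.068 -4.118
v 1.068 -0.039 -2.548
v 0.062 -1.637 -3.832
v 1.19 -0.609 -2.262
v 0.479 -2.133 -3.807
v 1.608 -1.105 -2.237
v 1.033 -2.366 -4.053
v 2.162 -1.338 -2.483
v 1.512 -2.247 -4.475
v 2.64 -1.218 -2.905
v -1.855 3.708 2.751
v -1.552 4.229 2.965
v -0.945 2.752 3.789
v -1.793 4.203 3.152
v -2.049 4.063 3.247
v -2.26 3.842 3.228
v -2.378 3.59 3.1
v -2.377 3.365 2.892
v -2.256 3.219 2.652
v -2.043 3.185 2.434
v -1.788 3.27 2.289
v -1.547 3.456 2.249
v -1.378 3.7 2.325
v -1.317 3.945 2.498
v -1.38 4.136 2.729
f 2 1 5
f 2 5 3
f 3 5 6
f 3 6 4
f 5 1 7
f 5 7 6
f 6 7 8
f 6 8 4
f 7 1 9
f 7 9 8
f 8 9 10
f 8 10 4
f 9 1 11
f 9 11 10
f 10 11 12
f 10 12 4
f 11 1 13
f 11 13 12
f 12 13 14
f 12 14 4
f 13 1 15
f 13 15 14
f 14 15 16
f 14 16 4
f 15 1 17
f 15 17 16
f 16 17 18
f 16 18 4
f 17 1 19
f 17 19 18
f 18 19 20
f 18 20 4
f 19 1 21
f 19 21 20
f 20 21 22
f 20 22 4
f 21 1 23
f 21 23 22
f 22 23 24
f 22 24 4
f 23 1 25
f 23 25 24
f 24 25 26
f 24 26 4
f 25 1 27
f 25 27 26
f 26 27 28
f 26 28 4
f 27 1 29
f 27 29 28
f 28 29 30
f 28 30 4
f 29 1 31
f 29 31 30
f 30 31 32
f 30 32 4
f 31 1 33
f 31 33 32
f 32 33 34
f 32 34 4
f 33 1 2
f 33 2 34
f 34 2 3
f 34 3 4
f 36 38 35
f 39 36 35
f 35 38 37
f 37 39 35
f 36 42 38
f 40 36 39
f 40 42 36
f 38 42 37
f 41 39 37
f 37 42 41
f 41 40 39
f 42 40 41
f 44 43 46
f 44 46 45
f 46 43 47
f 46 47 45
f 47 43 48
f 47 48 45
f 48 43 49
f 48 49 45
f 49 43 50
f 49 50 45
f 50 43 51
f 50 51 45
f 51 43 52
f 51 52 45
f 52 43 53
f 52 53 45
f 53 43 44
f 53 44 45
f 55 54 58
f 55 58 56
f 56 58 59
f 56 59 57
f 58 54 60
f 58 60 59
f 59 60 61
f 59 61 57
f 60 54 62
f 60 62 61
f 61 62 63
f 61 63 57
f 62 54 64
f 62 64 63
f 63 64 65
f 63 65 57
f 64 54 66
f 64 66 65
f 65 66 67
f 65 67 57
f 66 54 68
f 66 68 67
f 67 68 69
f 67 69 57
f 68 54 70
f 68 70 69
f 69 70 71
f 69 71 57
f 70 54 72
f 70 72 71
f 71 72 73
f 71 73 57
f 72 54 74
f 72 74 73
f 73 74 75
f 73 75 57
f 74 54 55
f 74 55 75
f 75 55 56
f 75 56 57
f 77 76 79
f 77 79 78
f 79 76 80
f 79 80 78
f 80 76 81
f 80 81 78
f 81 76 82
f 81 82 78
f 82 76 83
f 82 83 78
f 83 76 84
f 83 84 78
f 84 76 85
f 84 85 78
f 85 76 86
f 85 86 78
f 86 76 87
f 86 87 78
f 87 76 88
f 87 88 78
f 88 76 89
f 88 89 78
f 89 76 90
f 89 90 78
f 90 76 77
f 90 77 78



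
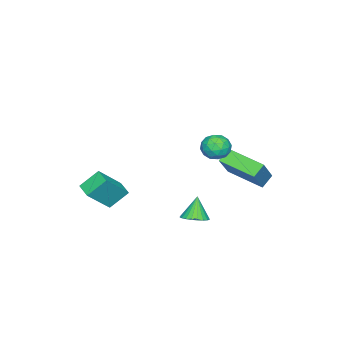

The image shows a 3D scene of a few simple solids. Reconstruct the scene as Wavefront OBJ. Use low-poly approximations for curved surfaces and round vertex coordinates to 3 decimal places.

v -1.695 2.067 3.518
v -1.217 2.458 2.947
v -0.983 0.922 3.333
v -0.505 1.313 2.762
v -0.448 1.525 3.574
v -0.888 2.233 3.688
v -1.312 1.147 2.592
v -1.752 1.855 2.706
v -0.979 1.889 2.375
v -0.446 2.122 2.982
v -1.754 1.258 3.298
v -1.221 1.491 3.905
v -1.518 2.363 3.249
v -0.682 1.017 3.031
v -0.648 1.142 3.508
v -0.367 1.371 3.172
v -1.326 2.231 3.685
v -1.044 2.46 3.349
v -0.593 1.912 3.717
v -1.156 0.92 2.931
v -0.874 1.149 2.595
v -1.833 2.009 3.108
v -1.552 2.238 2.772
v -1.607 1.468 2.563
v -1.098 2.258 2.577
v -0.679 1.585 2.468
v -1.154 1.488 2.368
v -1.412 1.904 2.435
v -0.784 2.395 2.934
v -0.366 1.722 2.825
v -0.332 1.847 3.302
v -0.591 2.263 3.369
v -0.645 2.061 2.597
v -1.834 1.658 3.455
v -1.416 0.985 3.346
v -1.609 1.117 2.911
v -1.868 1.533 2.978
v -1.521 1.795 3.812
v -1.102 1.122 3.703
v -0.788 1.476 3.845
v -1.046 1.892 3.912
v -1.555 1.319 3.683
v -3.582 1.114 -0.112
v -4.267 1.314 0.468
v -3.357 3.242 -0.579
v -4.043 3.442 0.001
v -2.157 1.318 1.499
v -2.843 1.518 2.079
v -1.933 3.446 1.032
v -2.618 3.646 1.612
v 0.944 1.602 -1.019
v 1.612 1.788 -0.707
v 0.396 1.458 0.239
v 1.483 2.054 -0.732
v 1.273 2.252 -0.801
v 1.013 2.35 -0.903
v 0.742 2.335 -1.023
v 0.502 2.208 -1.142
v 0.329 1.989 -1.242
v 0.25 1.711 -1.309
v 0.276 1.417 -1.331
v 0.404 1.151 -1.306
v 0.614 0.953 -1.237
v 0.875 0.855 -1.135
v 1.146 0.87 -1.016
v 1.386 0.997 -0.897
v 1.559 1.216 -0.796
v 1.638 1.494 -0.73
v 0.044 -4.365 -1.818
v -0.686 -3.647 -0.878
v 0.618 -3.553 -1.993
v -0.111 -2.835 -1.052
v 1.291 -4.945 -0.408
v 0.562 -4.227 0.533
v 1.866 -4.133 -0.582
v 1.136 -3.415 0.358
f 1 38 17
f 38 12 41
f 17 41 6
f 38 41 17
f 1 17 13
f 17 6 18
f 13 18 2
f 17 18 13
f 1 13 22
f 13 2 23
f 22 23 8
f 13 23 22
f 1 22 34
f 22 8 37
f 34 37 11
f 22 37 34
f 1 34 38
f 34 11 42
f 38 42 12
f 34 42 38
f 2 18 29
f 18 6 32
f 29 32 10
f 18 32 29
f 6 41 19
f 41 12 40
f 19 40 5
f 41 40 19
f 12 42 39
f 42 11 35
f 39 35 3
f 42 35 39
f 11 37 36
f 37 8 24
f 36 24 7
f 37 24 36
f 8 23 28
f 23 2 25
f 28 25 9
f 23 25 28
f 4 30 16
f 30 10 31
f 16 31 5
f 30 31 16
f 4 16 14
f 16 5 15
f 14 15 3
f 16 15 14
f 4 14 21
f 14 3 20
f 21 20 7
f 14 20 21
f 4 21 26
f 21 7 27
f 26 27 9
f 21 27 26
f 4 26 30
f 26 9 33
f 30 33 10
f 26 33 30
f 5 31 19
f 31 10 32
f 19 32 6
f 31 32 19
f 3 15 39
f 15 5 40
f 39 40 12
f 15 40 39
f 7 20 36
f 20 3 35
f 36 35 11
f 20 35 36
f 9 27 28
f 27 7 24
f 28 24 8
f 27 24 28
f 10 33 29
f 33 9 25
f 29 25 2
f 33 25 29
f 44 46 43
f 47 44 43
f 43 46 45
f 45 47 43
f 44 50 46
f 48 44 47
f 48 50 44
f 46 50 45
f 49 47 45
f 45 50 49
f 49 48 47
f 50 48 49
f 52 51 54
f 52 54 53
f 54 51 55
f 54 55 53
f 55 51 56
f 55 56 53
f 56 51 57
f 56 57 53
f 57 51 58
f 57 58 53
f 58 51 59
f 58 59 53
f 59 51 60
f 59 60 53
f 60 51 61
f 60 61 53
f 61 51 62
f 61 62 53
f 62 51 63
f 62 63 53
f 63 51 64
f 63 64 53
f 64 51 65
f 64 65 53
f 65 51 66
f 65 66 53
f 66 51 67
f 66 67 53
f 67 51 68
f 67 68 53
f 68 51 52
f 68 52 53
f 70 72 69
f 73 70 69
f 69 72 71
f 71 73 69
f 70 76 72
f 74 70 73
f 74 76 70
f 72 76 71
f 75 73 71
f 71 76 75
f 75 74 73
f 76 74 75



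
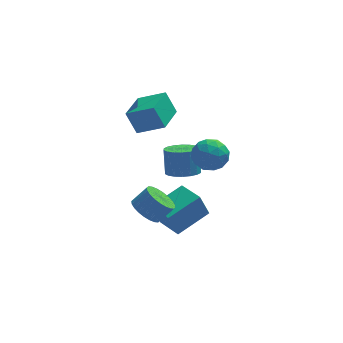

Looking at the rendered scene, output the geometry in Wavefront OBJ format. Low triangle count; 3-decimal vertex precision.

v -1.207 -2.426 0.102
v -0.67 -1.692 -0.205
v -0.677 -1.079 1.252
v -1.213 -1.814 1.558
v -1.069 -1.55 -0.266
v -1.075 -0.938 1.191
v -1.495 -1.582 -0.254
v -1.501 -0.97 1.202
v -1.863 -1.782 -0.172
v -1.87 -1.169 1.284
v -2.102 -2.109 -0.036
v -2.109 -1.496 1.421
v -2.164 -2.499 0.128
v -2.17 -1.886 1.584
v -2.036 -2.874 0.286
v -2.042 -2.262 1.743
v -1.743 -3.161 0.408
v -1.75 -2.548 1.865
v -1.345 -3.302 0.469
v -1.351 -2.69 1.926
v -0.919 -3.27 0.458
v -0.925 -2.658 1.914
v -0.55 -3.071 0.376
v -0.557 -2.458 1.832
v -0.311 -2.744 0.239
v -0.318 -2.131 1.696
v -0.25 -2.354 0.076
v -0.256 -1.741 1.532
v -0.378 -1.978 -0.083
v -0.384 -1.366 1.374
v -0.929 -3.473 2.099
v -0.252 -2.707 1.813
v 0.372 -4.373 2.767
v 1.049 -3.607 2.481
v 0.342 -3.43 3.253
v -0.462 -2.873 2.84
v 0.582 -4.207 1.74
v -0.222 -3.65 1.327
v 0.682 -3.16 1.591
v 0.534 -2.68 2.526
v -0.414 -4.4 2.054
v -0.562 -3.92 2.989
v -0.705 -3.011 1.897
v 0.825 -4.069 2.683
v 0.41 -3.965 3.137
v 0.808 -3.515 2.969
v -0.828 -3.108 2.501
v -0.43 -2.658 2.333
v -0.081 -3.083 3.18
v 0.55 -4.422 2.247
v 0.948 -3.972 2.079
v -0.688 -3.565 1.611
v -0.29 -3.115 1.443
v 0.201 -3.997 1.4
v 0.242 -2.827 1.598
v 1.007 -3.356 1.991
v 0.732 -3.709 1.556
v 0.26 -3.382 1.313
v 0.155 -2.545 2.148
v 0.92 -3.074 2.541
v 0.505 -2.97 2.995
v 0.032 -2.642 2.752
v 0.704 -2.811 2.018
v -0.8 -4.006 2.039
v -0.035 -4.535 2.432
v 0.088 -4.438 1.828
v -0.385 -4.11 1.585
v -0.887 -3.724 2.589
v -0.122 -4.253 2.982
v -0.14 -3.698 3.267
v -0.612 -3.371 3.024
v -0.584 -4.269 2.562
v -1.601 -3.466 -4.115
v -2.123 -3.584 -2.617
v -2.376 -2.006 -4.27
v -2.898 -2.124 -2.773
v 0.198 -2.436 -3.407
v -0.324 -2.554 -1.91
v -0.577 -0.976 -3.563
v -1.099 -1.094 -2.065
v -3.353 -3.905 -1.629
v -2.726 -3.515 -2.272
v -1.899 -3.364 -1.374
v -2.527 -3.755 -0.731
v -2.913 -3.203 -2.152
v -2.086 -3.053 -1.254
v -3.167 -2.999 -1.953
v -2.34 -2.848 -1.054
v -3.45 -2.933 -1.704
v -2.623 -2.782 -0.805
v -3.718 -3.015 -1.443
v -2.891 -2.864 -0.545
v -3.93 -3.232 -1.211
v -3.103 -3.081 -0.313
v -4.055 -3.552 -1.043
v -3.228 -3.401 -0.145
v -4.073 -3.926 -0.964
v -3.246 -3.775 -0.066
v -3.981 -4.296 -0.986
v -3.154 -4.145 -0.088
v -3.794 -4.607 -1.106
v -2.967 -4.457 -0.208
v -3.54 -4.812 -1.306
v -2.713 -4.661 -0.407
v -3.257 -4.878 -1.555
v -2.43 -4.727 -0.656
v -2.989 -4.796 -1.815
v -2.162 -4.645 -0.917
v -2.777 -4.579 -2.047
v -1.95 -4.428 -1.149
v -2.652 -4.259 -2.215
v -1.825 -4.108 -1.317
v -2.634 -3.885 -2.294
v -1.807 -3.734 -1.396
v -3.493 -1.131 2.508
v -4.033 -0.747 3.82
v -2.655 0.729 2.307
v -3.196 1.114 3.619
v -2.064 -1.694 3.261
v -2.605 -1.309 4.573
v -1.227 0.167 3.06
v -1.767 0.551 4.372
f 2 1 5
f 2 5 3
f 3 5 6
f 3 6 4
f 5 1 7
f 5 7 6
f 6 7 8
f 6 8 4
f 7 1 9
f 7 9 8
f 8 9 10
f 8 10 4
f 9 1 11
f 9 11 10
f 10 11 12
f 10 12 4
f 11 1 13
f 11 13 12
f 12 13 14
f 12 14 4
f 13 1 15
f 13 15 14
f 14 15 16
f 14 16 4
f 15 1 17
f 15 17 16
f 16 17 18
f 16 18 4
f 17 1 19
f 17 19 18
f 18 19 20
f 18 20 4
f 19 1 21
f 19 21 20
f 20 21 22
f 20 22 4
f 21 1 23
f 21 23 22
f 22 23 24
f 22 24 4
f 23 1 25
f 23 25 24
f 24 25 26
f 24 26 4
f 25 1 27
f 25 27 26
f 26 27 28
f 26 28 4
f 27 1 29
f 27 29 28
f 28 29 30
f 28 30 4
f 29 1 2
f 29 2 30
f 30 2 3
f 30 3 4
f 31 68 47
f 68 42 71
f 47 71 36
f 68 71 47
f 31 47 43
f 47 36 48
f 43 48 32
f 47 48 43
f 31 43 52
f 43 32 53
f 52 53 38
f 43 53 52
f 31 52 64
f 52 38 67
f 64 67 41
f 52 67 64
f 31 64 68
f 64 41 72
f 68 72 42
f 64 72 68
f 32 48 59
f 48 36 62
f 59 62 40
f 48 62 59
f 36 71 49
f 71 42 70
f 49 70 35
f 71 70 49
f 42 72 69
f 72 41 65
f 69 65 33
f 72 65 69
f 41 67 66
f 67 38 54
f 66 54 37
f 67 54 66
f 38 53 58
f 53 32 55
f 58 55 39
f 53 55 58
f 34 60 46
f 60 40 61
f 46 61 35
f 60 61 46
f 34 46 44
f 46 35 45
f 44 45 33
f 46 45 44
f 34 44 51
f 44 33 50
f 51 50 37
f 44 50 51
f 34 51 56
f 51 37 57
f 56 57 39
f 51 57 56
f 34 56 60
f 56 39 63
f 60 63 40
f 56 63 60
f 35 61 49
f 61 40 62
f 49 62 36
f 61 62 49
f 33 45 69
f 45 35 70
f 69 70 42
f 45 70 69
f 37 50 66
f 50 33 65
f 66 65 41
f 50 65 66
f 39 57 58
f 57 37 54
f 58 54 38
f 57 54 58
f 40 63 59
f 63 39 55
f 59 55 32
f 63 55 59
f 74 76 73
f 77 74 73
f 73 76 75
f 75 77 73
f 74 80 76
f 78 74 77
f 78 80 74
f 76 80 75
f 79 77 75
f 75 80 79
f 79 78 77
f 80 78 79
f 82 81 85
f 82 85 83
f 83 85 86
f 83 86 84
f 85 81 87
f 85 87 86
f 86 87 88
f 86 88 84
f 87 81 89
f 87 89 88
f 88 89 90
f 88 90 84
f 89 81 91
f 89 91 90
f 90 91 92
f 90 92 84
f 91 81 93
f 91 93 92
f 92 93 94
f 92 94 84
f 93 81 95
f 93 95 94
f 94 95 96
f 94 96 84
f 95 81 97
f 95 97 96
f 96 97 98
f 96 98 84
f 97 81 99
f 97 99 98
f 98 99 100
f 98 100 84
f 99 81 101
f 99 101 100
f 100 101 102
f 100 102 84
f 101 81 103
f 101 103 102
f 102 103 104
f 102 104 84
f 103 81 105
f 103 105 104
f 104 105 106
f 104 106 84
f 105 81 107
f 105 107 106
f 106 107 108
f 106 108 84
f 107 81 109
f 107 109 108
f 108 109 110
f 108 110 84
f 109 81 111
f 109 111 110
f 110 111 112
f 110 112 84
f 111 81 113
f 111 113 112
f 112 113 114
f 112 114 84
f 113 81 82
f 113 82 114
f 114 82 83
f 114 83 84
f 116 118 115
f 119 116 115
f 115 118 117
f 117 119 115
f 116 122 118
f 120 116 119
f 120 122 116
f 118 122 117
f 121 119 117
f 117 122 121
f 121 120 119
f 122 120 121



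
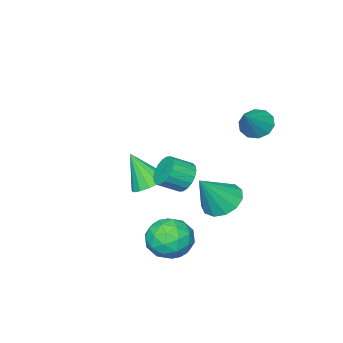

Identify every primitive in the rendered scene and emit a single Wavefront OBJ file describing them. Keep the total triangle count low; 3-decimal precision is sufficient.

v 1.24 2.831 0.468
v 1.565 2.568 -0.249
v 2.446 2.066 0.336
v 2.12 2.329 1.052
v 1.723 2.898 -0.203
v 2.604 2.397 0.381
v 1.785 3.216 -0.025
v 2.666 2.715 0.56
v 1.739 3.457 0.251
v 2.62 2.956 0.836
v 1.594 3.574 0.57
v 2.475 3.073 1.155
v 1.379 3.544 0.869
v 2.26 3.043 1.453
v 1.136 3.372 1.088
v 2.017 2.871 1.673
v 0.914 3.094 1.184
v 1.795 2.592 1.769
v 0.756 2.763 1.139
v 1.637 2.262 1.723
v 0.694 2.445 0.96
v 1.575 1.944 1.545
v 0.74 2.204 0.684
v 1.621 1.703 1.269
v 0.885 2.087 0.365
v 1.766 1.586 0.95
v 1.1 2.117 0.067
v 1.981 1.616 0.651
v 1.343 2.289 -0.153
v 2.224 1.788 0.432
v -1.474 -2.506 -3.42
v -0.505 -2.618 -3.681
v -1.126 -3.554 -1.68
v -0.521 -2.172 -3.409
v -0.793 -1.815 -3.14
v -1.247 -1.644 -2.946
v -1.762 -1.703 -2.879
v -2.2 -1.978 -2.956
v -2.443 -2.394 -3.158
v -2.427 -2.841 -3.43
v -2.156 -3.197 -3.699
v -1.702 -3.369 -3.893
v -1.187 -3.309 -3.961
v -0.749 -3.035 -3.883
v -0.79 3.046 -1.757
v -0.201 3.892 -2.082
v 0.45 2.834 -0.063
v -0.644 4.116 -1.729
v -1.133 4 -1.386
v -1.513 3.582 -1.161
v -1.663 2.993 -1.125
v -1.536 2.422 -1.289
v -1.172 2.048 -1.603
v -0.686 1.991 -1.965
v -0.233 2.27 -2.261
v 0.043 2.794 -2.398
v 0.055 3.399 -2.331
v 1.492 3.072 -2.331
v 2.013 3.795 -3.133
v 2.107 1.525 -3.327
v 2.628 2.248 -4.129
v 3.067 2.171 -3.016
v 2.687 3.127 -2.4
v 1.433 2.193 -4.06
v 1.053 3.149 -3.444
v 1.977 3.252 -4.201
v 2.987 3.238 -3.556
v 1.133 2.082 -2.904
v 2.143 2.068 -2.259
v 1.699 3.569 -2.645
v 2.421 1.751 -3.815
v 2.679 1.705 -3.161
v 2.986 2.13 -3.632
v 2.095 3.176 -2.214
v 2.401 3.601 -2.685
v 3.021 2.647 -2.617
v 1.719 1.719 -3.775
v 2.025 2.144 -4.246
v 1.134 3.19 -2.828
v 1.441 3.615 -3.299
v 1.099 2.673 -3.843
v 1.984 3.675 -3.743
v 2.345 2.766 -4.329
v 1.642 2.734 -4.288
v 1.419 3.296 -3.926
v 2.578 3.667 -3.364
v 2.939 2.758 -3.95
v 3.197 2.712 -3.296
v 2.974 3.274 -2.934
v 2.556 3.348 -3.992
v 1.181 2.562 -2.51
v 1.542 1.653 -3.096
v 1.146 2.046 -3.526
v 0.923 2.608 -3.164
v 1.775 2.554 -2.131
v 2.136 1.645 -2.717
v 2.701 2.024 -2.534
v 2.478 2.586 -2.172
v 1.564 1.972 -2.468
v -3.679 2.298 1.789
v -3.094 1.818 1.34
v -2.441 2.722 2.951
v -3.082 2.325 1.143
v -3.298 2.821 1.193
v -3.66 3.118 1.47
v -4.029 3.102 1.869
v -4.264 2.778 2.238
v -4.276 2.272 2.435
v -4.06 1.775 2.385
v -3.698 1.478 2.108
v -3.329 1.495 1.709
f 2 1 5
f 2 5 3
f 3 5 6
f 3 6 4
f 5 1 7
f 5 7 6
f 6 7 8
f 6 8 4
f 7 1 9
f 7 9 8
f 8 9 10
f 8 10 4
f 9 1 11
f 9 11 10
f 10 11 12
f 10 12 4
f 11 1 13
f 11 13 12
f 12 13 14
f 12 14 4
f 13 1 15
f 13 15 14
f 14 15 16
f 14 16 4
f 15 1 17
f 15 17 16
f 16 17 18
f 16 18 4
f 17 1 19
f 17 19 18
f 18 19 20
f 18 20 4
f 19 1 21
f 19 21 20
f 20 21 22
f 20 22 4
f 21 1 23
f 21 23 22
f 22 23 24
f 22 24 4
f 23 1 25
f 23 25 24
f 24 25 26
f 24 26 4
f 25 1 27
f 25 27 26
f 26 27 28
f 26 28 4
f 27 1 29
f 27 29 28
f 28 29 30
f 28 30 4
f 29 1 2
f 29 2 30
f 30 2 3
f 30 3 4
f 32 31 34
f 32 34 33
f 34 31 35
f 34 35 33
f 35 31 36
f 35 36 33
f 36 31 37
f 36 37 33
f 37 31 38
f 37 38 33
f 38 31 39
f 38 39 33
f 39 31 40
f 39 40 33
f 40 31 41
f 40 41 33
f 41 31 42
f 41 42 33
f 42 31 43
f 42 43 33
f 43 31 44
f 43 44 33
f 44 31 32
f 44 32 33
f 46 45 48
f 46 48 47
f 48 45 49
f 48 49 47
f 49 45 50
f 49 50 47
f 50 45 51
f 50 51 47
f 51 45 52
f 51 52 47
f 52 45 53
f 52 53 47
f 53 45 54
f 53 54 47
f 54 45 55
f 54 55 47
f 55 45 56
f 55 56 47
f 56 45 57
f 56 57 47
f 57 45 46
f 57 46 47
f 58 95 74
f 95 69 98
f 74 98 63
f 95 98 74
f 58 74 70
f 74 63 75
f 70 75 59
f 74 75 70
f 58 70 79
f 70 59 80
f 79 80 65
f 70 80 79
f 58 79 91
f 79 65 94
f 91 94 68
f 79 94 91
f 58 91 95
f 91 68 99
f 95 99 69
f 91 99 95
f 59 75 86
f 75 63 89
f 86 89 67
f 75 89 86
f 63 98 76
f 98 69 97
f 76 97 62
f 98 97 76
f 69 99 96
f 99 68 92
f 96 92 60
f 99 92 96
f 68 94 93
f 94 65 81
f 93 81 64
f 94 81 93
f 65 80 85
f 80 59 82
f 85 82 66
f 80 82 85
f 61 87 73
f 87 67 88
f 73 88 62
f 87 88 73
f 61 73 71
f 73 62 72
f 71 72 60
f 73 72 71
f 61 71 78
f 71 60 77
f 78 77 64
f 71 77 78
f 61 78 83
f 78 64 84
f 83 84 66
f 78 84 83
f 61 83 87
f 83 66 90
f 87 90 67
f 83 90 87
f 62 88 76
f 88 67 89
f 76 89 63
f 88 89 76
f 60 72 96
f 72 62 97
f 96 97 69
f 72 97 96
f 64 77 93
f 77 60 92
f 93 92 68
f 77 92 93
f 66 84 85
f 84 64 81
f 85 81 65
f 84 81 85
f 67 90 86
f 90 66 82
f 86 82 59
f 90 82 86
f 101 100 103
f 101 103 102
f 103 100 104
f 103 104 102
f 104 100 105
f 104 105 102
f 105 100 106
f 105 106 102
f 106 100 107
f 106 107 102
f 107 100 108
f 107 108 102
f 108 100 109
f 108 109 102
f 109 100 110
f 109 110 102
f 110 100 111
f 110 111 102
f 111 100 101
f 111 101 102



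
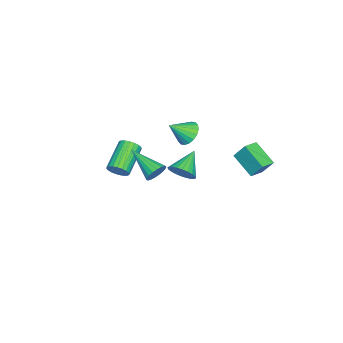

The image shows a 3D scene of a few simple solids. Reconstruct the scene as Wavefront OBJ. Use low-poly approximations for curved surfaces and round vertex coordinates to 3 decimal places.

v -0.23 0.406 1.907
v 0.286 0.166 1.289
v 0.45 -0.466 2.813
v 0.464 0.459 1.437
v 0.505 0.742 1.678
v 0.401 0.958 1.965
v 0.171 1.065 2.24
v -0.138 1.041 2.449
v -0.465 0.892 2.551
v -0.746 0.646 2.525
v -0.924 0.353 2.377
v -0.965 0.071 2.136
v -0.861 -0.145 1.849
v -0.631 -0.252 1.574
v -0.322 -0.229 1.365
v 0.005 -0.079 1.263
v -2.982 3.856 -2.443
v -3.719 2.576 -1.542
v -2.915 4.542 -1.412
v -3.652 3.262 -0.511
v -2.088 3.478 -2.249
v -2.825 2.198 -1.348
v -2.021 4.164 -1.218
v -2.758 2.884 -0.317
v 3.954 0.123 1.519
v 4.263 0.286 2.102
v 3.166 -1.603 2.421
v 3.994 0.422 2.128
v 3.717 0.499 2.033
v 3.487 0.502 1.837
v 3.349 0.429 1.577
v 3.331 0.296 1.306
v 3.436 0.128 1.078
v 3.644 -0.041 0.936
v 3.913 -0.177 0.91
v 4.19 -0.254 1.005
v 4.42 -0.256 1.201
v 4.558 -0.184 1.461
v 4.576 -0.05 1.732
v 4.471 0.117 1.961
v -2.328 -0.721 -3.254
v -1.862 -0.837 -2.504
v -3.792 -0.479 -2.306
v -1.834 -0.494 -2.549
v -1.882 -0.186 -2.701
v -1.997 0.041 -2.937
v -2.163 0.152 -3.222
v -2.353 0.13 -3.511
v -2.541 -0.022 -3.761
v -2.695 -0.28 -3.934
v -2.794 -0.605 -4.003
v -2.822 -0.949 -3.958
v -2.775 -1.257 -3.806
v -2.66 -1.484 -3.57
v -2.494 -1.595 -3.286
v -2.303 -1.573 -2.997
v -2.116 -1.421 -2.746
v -1.961 -1.163 -2.574
v -0.722 -3.983 -2.791
v -0.428 -3.586 -2.295
v -2.204 -3.519 -1.294
v -2.498 -3.917 -1.789
v -0.526 -3.386 -2.483
v -2.302 -3.319 -1.482
v -0.658 -3.289 -2.724
v -2.434 -3.223 -1.722
v -0.801 -3.313 -2.976
v -2.577 -3.246 -1.975
v -0.931 -3.452 -3.196
v -2.707 -3.386 -2.195
v -1.024 -3.684 -3.346
v -2.8 -3.617 -2.345
v -1.065 -3.967 -3.401
v -2.841 -3.9 -2.399
v -1.047 -4.253 -3.349
v -2.823 -4.186 -2.348
v -0.972 -4.492 -3.201
v -2.749 -4.425 -2.2
v -0.855 -4.643 -2.982
v -2.631 -4.577 -1.981
v -0.714 -4.681 -2.73
v -2.49 -4.614 -1.729
v -0.575 -4.597 -2.488
v -2.351 -4.531 -1.487
v -0.461 -4.408 -2.299
v -2.237 -4.341 -1.298
v -0.392 -4.145 -2.195
v -2.168 -4.078 -1.193
v -0.38 -3.854 -2.193
v -2.157 -3.787 -1.192
f 2 1 4
f 2 4 3
f 4 1 5
f 4 5 3
f 5 1 6
f 5 6 3
f 6 1 7
f 6 7 3
f 7 1 8
f 7 8 3
f 8 1 9
f 8 9 3
f 9 1 10
f 9 10 3
f 10 1 11
f 10 11 3
f 11 1 12
f 11 12 3
f 12 1 13
f 12 13 3
f 13 1 14
f 13 14 3
f 14 1 15
f 14 15 3
f 15 1 16
f 15 16 3
f 16 1 2
f 16 2 3
f 18 20 17
f 21 18 17
f 17 20 19
f 19 21 17
f 18 24 20
f 22 18 21
f 22 24 18
f 20 24 19
f 23 21 19
f 19 24 23
f 23 22 21
f 24 22 23
f 26 25 28
f 26 28 27
f 28 25 29
f 28 29 27
f 29 25 30
f 29 30 27
f 30 25 31
f 30 31 27
f 31 25 32
f 31 32 27
f 32 25 33
f 32 33 27
f 33 25 34
f 33 34 27
f 34 25 35
f 34 35 27
f 35 25 36
f 35 36 27
f 36 25 37
f 36 37 27
f 37 25 38
f 37 38 27
f 38 25 39
f 38 39 27
f 39 25 40
f 39 40 27
f 40 25 26
f 40 26 27
f 42 41 44
f 42 44 43
f 44 41 45
f 44 45 43
f 45 41 46
f 45 46 43
f 46 41 47
f 46 47 43
f 47 41 48
f 47 48 43
f 48 41 49
f 48 49 43
f 49 41 50
f 49 50 43
f 50 41 51
f 50 51 43
f 51 41 52
f 51 52 43
f 52 41 53
f 52 53 43
f 53 41 54
f 53 54 43
f 54 41 55
f 54 55 43
f 55 41 56
f 55 56 43
f 56 41 57
f 56 57 43
f 57 41 58
f 57 58 43
f 58 41 42
f 58 42 43
f 60 59 63
f 60 63 61
f 61 63 64
f 61 64 62
f 63 59 65
f 63 65 64
f 64 65 66
f 64 66 62
f 65 59 67
f 65 67 66
f 66 67 68
f 66 68 62
f 67 59 69
f 67 69 68
f 68 69 70
f 68 70 62
f 69 59 71
f 69 71 70
f 70 71 72
f 70 72 62
f 71 59 73
f 71 73 72
f 72 73 74
f 72 74 62
f 73 59 75
f 73 75 74
f 74 75 76
f 74 76 62
f 75 59 77
f 75 77 76
f 76 77 78
f 76 78 62
f 77 59 79
f 77 79 78
f 78 79 80
f 78 80 62
f 79 59 81
f 79 81 80
f 80 81 82
f 80 82 62
f 81 59 83
f 81 83 82
f 82 83 84
f 82 84 62
f 83 59 85
f 83 85 84
f 84 85 86
f 84 86 62
f 85 59 87
f 85 87 86
f 86 87 88
f 86 88 62
f 87 59 89
f 87 89 88
f 88 89 90
f 88 90 62
f 89 59 60
f 89 60 90
f 90 60 61
f 90 61 62

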